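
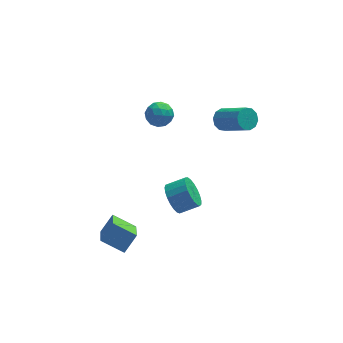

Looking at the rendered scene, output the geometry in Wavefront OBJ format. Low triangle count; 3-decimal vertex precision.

v 2.127 1.683 0.38
v 2.677 1.818 0.041
v 3.683 0.632 1.201
v 3.133 0.497 1.54
v 2.646 2.089 0.345
v 3.652 0.903 1.505
v 2.417 2.205 0.662
v 3.423 1.019 1.822
v 2.077 2.121 0.871
v 3.083 0.935 2.031
v 1.756 1.87 0.893
v 2.762 0.684 2.053
v 1.577 1.548 0.719
v 2.583 0.362 1.879
v 1.608 1.277 0.415
v 2.614 0.091 1.575
v 1.837 1.161 0.098
v 2.843 -0.025 1.258
v 2.177 1.245 -0.111
v 3.183 0.059 1.049
v 2.498 1.496 -0.133
v 3.504 0.31 1.027
v -3.561 -3.771 -4.054
v -4.66 -3.239 -3.455
v -3.412 -2.182 -5.192
v -4.511 -1.65 -4.593
v -2.889 -3.27 -3.267
v -3.988 -2.738 -2.668
v -2.74 -1.681 -4.405
v -3.839 -1.149 -3.806
v -0.803 -1.049 -3.016
v -0.417 -0.756 -3.763
v 0.59 -0.778 -3.25
v 0.203 -1.071 -2.504
v -0.499 -0.44 -3.589
v 0.508 -0.462 -3.077
v -0.633 -0.229 -3.316
v 0.374 -0.25 -2.804
v -0.797 -0.16 -2.992
v 0.21 -0.181 -2.479
v -0.962 -0.244 -2.671
v 0.045 -0.266 -2.159
v -1.099 -0.468 -2.41
v -0.092 -0.49 -1.898
v -1.185 -0.792 -2.254
v -0.178 -0.814 -1.742
v -1.206 -1.161 -2.23
v -0.199 -1.183 -1.718
v -1.156 -1.51 -2.342
v -0.15 -1.532 -1.829
v -1.046 -1.78 -2.57
v -0.039 -1.802 -2.058
v -0.894 -1.923 -2.875
v 0.113 -1.945 -2.363
v -0.726 -1.915 -3.205
v 0.281 -1.937 -2.693
v -0.572 -1.758 -3.502
v 0.435 -1.779 -2.99
v -0.457 -1.478 -3.715
v 0.55 -1.499 -3.203
v -0.403 -1.123 -3.807
v 0.604 -1.145 -3.295
v -1.428 3.75 -0.195
v -0.748 3.949 -0.543
v -1.052 2.531 -0.157
v -0.372 2.73 -0.505
v -0.52 2.963 0.234
v -0.752 3.716 0.21
v -1.048 2.764 -0.91
v -1.28 3.517 -0.934
v -0.514 3.339 -0.985
v -0.187 3.462 -0.278
v -1.613 3.018 -0.422
v -1.286 3.141 0.285
v -1.121 3.956 -0.373
v -0.679 2.524 -0.327
v -0.766 2.661 0.107
v -0.367 2.777 -0.097
v -1.123 3.82 0.07
v -0.724 3.936 -0.134
v -0.59 3.357 0.323
v -1.076 2.544 -0.566
v -0.677 2.66 -0.77
v -1.433 3.703 -0.603
v -1.034 3.819 -0.807
v -1.21 3.123 -1.023
v -0.584 3.715 -0.837
v -0.363 2.998 -0.814
v -0.76 3.018 -1.053
v -0.896 3.461 -1.067
v -0.392 3.787 -0.421
v -0.171 3.071 -0.398
v -0.258 3.208 0.036
v -0.394 3.65 0.022
v -0.254 3.429 -0.681
v -1.629 3.409 -0.302
v -1.408 2.693 -0.279
v -1.406 2.83 -0.722
v -1.542 3.272 -0.736
v -1.437 3.482 0.114
v -1.216 2.765 0.137
v -0.904 3.019 0.367
v -1.04 3.462 0.353
v -1.546 3.051 -0.019
f 2 1 5
f 2 5 3
f 3 5 6
f 3 6 4
f 5 1 7
f 5 7 6
f 6 7 8
f 6 8 4
f 7 1 9
f 7 9 8
f 8 9 10
f 8 10 4
f 9 1 11
f 9 11 10
f 10 11 12
f 10 12 4
f 11 1 13
f 11 13 12
f 12 13 14
f 12 14 4
f 13 1 15
f 13 15 14
f 14 15 16
f 14 16 4
f 15 1 17
f 15 17 16
f 16 17 18
f 16 18 4
f 17 1 19
f 17 19 18
f 18 19 20
f 18 20 4
f 19 1 21
f 19 21 20
f 20 21 22
f 20 22 4
f 21 1 2
f 21 2 22
f 22 2 3
f 22 3 4
f 24 26 23
f 27 24 23
f 23 26 25
f 25 27 23
f 24 30 26
f 28 24 27
f 28 30 24
f 26 30 25
f 29 27 25
f 25 30 29
f 29 28 27
f 30 28 29
f 32 31 35
f 32 35 33
f 33 35 36
f 33 36 34
f 35 31 37
f 35 37 36
f 36 37 38
f 36 38 34
f 37 31 39
f 37 39 38
f 38 39 40
f 38 40 34
f 39 31 41
f 39 41 40
f 40 41 42
f 40 42 34
f 41 31 43
f 41 43 42
f 42 43 44
f 42 44 34
f 43 31 45
f 43 45 44
f 44 45 46
f 44 46 34
f 45 31 47
f 45 47 46
f 46 47 48
f 46 48 34
f 47 31 49
f 47 49 48
f 48 49 50
f 48 50 34
f 49 31 51
f 49 51 50
f 50 51 52
f 50 52 34
f 51 31 53
f 51 53 52
f 52 53 54
f 52 54 34
f 53 31 55
f 53 55 54
f 54 55 56
f 54 56 34
f 55 31 57
f 55 57 56
f 56 57 58
f 56 58 34
f 57 31 59
f 57 59 58
f 58 59 60
f 58 60 34
f 59 31 61
f 59 61 60
f 60 61 62
f 60 62 34
f 61 31 32
f 61 32 62
f 62 32 33
f 62 33 34
f 63 100 79
f 100 74 103
f 79 103 68
f 100 103 79
f 63 79 75
f 79 68 80
f 75 80 64
f 79 80 75
f 63 75 84
f 75 64 85
f 84 85 70
f 75 85 84
f 63 84 96
f 84 70 99
f 96 99 73
f 84 99 96
f 63 96 100
f 96 73 104
f 100 104 74
f 96 104 100
f 64 80 91
f 80 68 94
f 91 94 72
f 80 94 91
f 68 103 81
f 103 74 102
f 81 102 67
f 103 102 81
f 74 104 101
f 104 73 97
f 101 97 65
f 104 97 101
f 73 99 98
f 99 70 86
f 98 86 69
f 99 86 98
f 70 85 90
f 85 64 87
f 90 87 71
f 85 87 90
f 66 92 78
f 92 72 93
f 78 93 67
f 92 93 78
f 66 78 76
f 78 67 77
f 76 77 65
f 78 77 76
f 66 76 83
f 76 65 82
f 83 82 69
f 76 82 83
f 66 83 88
f 83 69 89
f 88 89 71
f 83 89 88
f 66 88 92
f 88 71 95
f 92 95 72
f 88 95 92
f 67 93 81
f 93 72 94
f 81 94 68
f 93 94 81
f 65 77 101
f 77 67 102
f 101 102 74
f 77 102 101
f 69 82 98
f 82 65 97
f 98 97 73
f 82 97 98
f 71 89 90
f 89 69 86
f 90 86 70
f 89 86 90
f 72 95 91
f 95 71 87
f 91 87 64
f 95 87 91



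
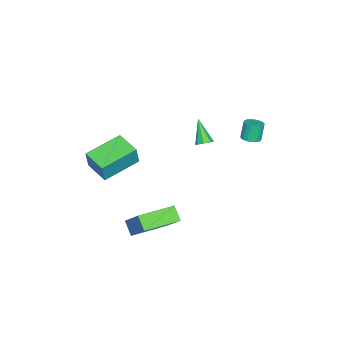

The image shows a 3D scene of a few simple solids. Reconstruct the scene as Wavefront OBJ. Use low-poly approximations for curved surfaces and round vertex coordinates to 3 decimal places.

v 1.41 -1.687 -3.155
v 2.378 -0.54 -1.56
v 1.893 -1.152 -3.833
v 2.861 -0.005 -2.239
v 2.999 -3.075 -3.121
v 3.967 -1.928 -1.527
v 3.482 -2.54 -3.8
v 4.45 -1.393 -2.205
v -2.816 -0.773 -0.483
v -2.407 -0.699 -0.17
v -3.644 -1.467 0.763
v -2.66 -0.391 -0.167
v -3.003 -0.307 -0.349
v -3.237 -0.496 -0.609
v -3.224 -0.847 -0.796
v -2.972 -1.155 -0.8
v -2.628 -1.239 -0.618
v -2.394 -1.05 -0.357
v -3.545 1.612 0.066
v -3.063 1.355 0.228
v -3.394 1.41 1.297
v -3.875 1.668 1.134
v -3.001 1.584 0.235
v -3.332 1.639 1.304
v -3.034 1.817 0.213
v -3.364 1.872 1.282
v -3.154 2.016 0.166
v -3.485 2.071 1.234
v -3.343 2.144 0.101
v -3.673 2.199 1.169
v -3.566 2.181 0.03
v -3.897 2.236 1.098
v -3.785 2.119 -0.035
v -4.116 2.174 1.034
v -3.963 1.97 -0.082
v -4.294 2.025 0.986
v -4.069 1.759 -0.104
v -4.399 1.814 0.965
v -4.084 1.522 -0.097
v -4.414 1.578 0.972
v -4.005 1.302 -0.061
v -4.336 1.357 1.008
v -3.847 1.134 -0.003
v -4.178 1.19 1.065
v -3.637 1.05 0.066
v -3.968 1.105 1.135
v -3.411 1.063 0.135
v -3.742 1.118 1.204
v -3.208 1.171 0.193
v -3.538 1.226 1.261
v 1.6 -3.738 1.702
v 1.958 -3.72 2.92
v 2.358 -2.501 1.461
v 2.716 -2.484 2.679
v 3.364 -4.916 1.201
v 3.722 -4.899 2.419
v 4.122 -3.68 0.96
v 4.48 -3.662 2.178
f 2 4 1
f 5 2 1
f 1 4 3
f 3 5 1
f 2 8 4
f 6 2 5
f 6 8 2
f 4 8 3
f 7 5 3
f 3 8 7
f 7 6 5
f 8 6 7
f 10 9 12
f 10 12 11
f 12 9 13
f 12 13 11
f 13 9 14
f 13 14 11
f 14 9 15
f 14 15 11
f 15 9 16
f 15 16 11
f 16 9 17
f 16 17 11
f 17 9 18
f 17 18 11
f 18 9 10
f 18 10 11
f 20 19 23
f 20 23 21
f 21 23 24
f 21 24 22
f 23 19 25
f 23 25 24
f 24 25 26
f 24 26 22
f 25 19 27
f 25 27 26
f 26 27 28
f 26 28 22
f 27 19 29
f 27 29 28
f 28 29 30
f 28 30 22
f 29 19 31
f 29 31 30
f 30 31 32
f 30 32 22
f 31 19 33
f 31 33 32
f 32 33 34
f 32 34 22
f 33 19 35
f 33 35 34
f 34 35 36
f 34 36 22
f 35 19 37
f 35 37 36
f 36 37 38
f 36 38 22
f 37 19 39
f 37 39 38
f 38 39 40
f 38 40 22
f 39 19 41
f 39 41 40
f 40 41 42
f 40 42 22
f 41 19 43
f 41 43 42
f 42 43 44
f 42 44 22
f 43 19 45
f 43 45 44
f 44 45 46
f 44 46 22
f 45 19 47
f 45 47 46
f 46 47 48
f 46 48 22
f 47 19 49
f 47 49 48
f 48 49 50
f 48 50 22
f 49 19 20
f 49 20 50
f 50 20 21
f 50 21 22
f 52 54 51
f 55 52 51
f 51 54 53
f 53 55 51
f 52 58 54
f 56 52 55
f 56 58 52
f 54 58 53
f 57 55 53
f 53 58 57
f 57 56 55
f 58 56 57



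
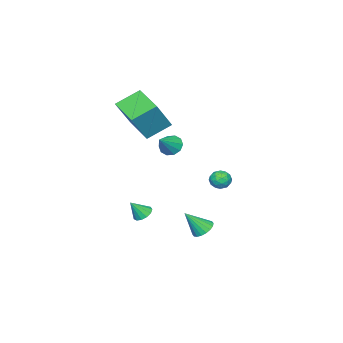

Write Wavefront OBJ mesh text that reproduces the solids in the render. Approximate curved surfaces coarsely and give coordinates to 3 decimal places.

v -1.34 -0.901 2.735
v -0.922 -0.876 2.162
v -0.18 -0.839 3.585
v -1.025 -0.464 2.272
v -1.249 -0.219 2.56
v -1.507 -0.235 2.914
v -1.702 -0.505 3.2
v -1.759 -0.926 3.308
v -1.655 -1.338 3.197
v -1.432 -1.583 2.91
v -1.173 -1.568 2.556
v -0.978 -1.298 2.27
v -1.102 3.148 1.358
v -0.643 3.124 1.805
v -0.757 2.256 0.955
v -0.298 2.232 1.402
v -0.912 2.15 1.568
v -1.125 2.701 1.817
v -0.275 2.679 0.943
v -0.488 3.23 1.192
v -0.132 2.834 1.549
v -0.526 2.507 1.935
v -0.874 2.873 0.825
v -1.268 2.546 1.211
v -0.903 3.214 1.617
v -0.497 2.166 1.143
v -0.858 2.118 1.24
v -0.588 2.103 1.503
v -1.187 2.965 1.624
v -0.917 2.951 1.887
v -1.075 2.379 1.747
v -0.483 2.429 0.873
v -0.213 2.415 1.136
v -0.812 3.277 1.257
v -0.542 3.262 1.52
v -0.325 3.001 1.013
v -0.333 3.03 1.729
v -0.13 2.505 1.492
v -0.116 2.768 1.222
v -0.242 3.092 1.369
v -0.564 2.837 1.956
v -0.361 2.313 1.719
v -0.722 2.265 1.817
v -0.848 2.589 1.963
v -0.264 2.667 1.806
v -1.039 3.067 1.041
v -0.836 2.543 0.804
v -0.552 2.791 0.797
v -0.678 3.115 0.943
v -1.27 2.875 1.268
v -1.067 2.35 1.031
v -1.158 2.288 1.391
v -1.284 2.612 1.538
v -1.136 2.713 0.954
v -0.004 2.088 -2.15
v 0.307 1.641 -2.574
v 0.684 1.392 -0.91
v 0.509 1.871 -2.557
v 0.61 2.145 -2.459
v 0.589 2.407 -2.301
v 0.45 2.606 -2.112
v 0.221 2.702 -1.931
v -0.052 2.677 -1.793
v -0.316 2.535 -1.727
v -0.518 2.304 -1.743
v -0.619 2.031 -1.841
v -0.597 1.769 -2
v -0.459 1.57 -2.188
v -0.23 1.474 -2.369
v 0.043 1.499 -2.507
v -3.279 -5.003 2.795
v -4.442 -4.162 3.649
v -2.313 -3.178 2.314
v -3.476 -2.337 3.168
v -2.104 -5.163 4.552
v -3.267 -4.322 5.406
v -1.138 -3.338 4.071
v -2.301 -2.497 4.925
v -1.774 -3.093 -3.21
v -1.431 -2.564 -3.192
v -1.186 -3.507 -2.25
v -1.717 -2.505 -2.991
v -2.022 -2.632 -2.86
v -2.247 -2.905 -2.84
v -2.323 -3.238 -2.937
v -2.224 -3.525 -3.122
v -1.982 -3.674 -3.334
v -1.674 -3.639 -3.507
v -1.398 -3.431 -3.586
v -1.241 -3.115 -3.546
v -1.253 -2.792 -3.399
f 2 1 4
f 2 4 3
f 4 1 5
f 4 5 3
f 5 1 6
f 5 6 3
f 6 1 7
f 6 7 3
f 7 1 8
f 7 8 3
f 8 1 9
f 8 9 3
f 9 1 10
f 9 10 3
f 10 1 11
f 10 11 3
f 11 1 12
f 11 12 3
f 12 1 2
f 12 2 3
f 13 50 29
f 50 24 53
f 29 53 18
f 50 53 29
f 13 29 25
f 29 18 30
f 25 30 14
f 29 30 25
f 13 25 34
f 25 14 35
f 34 35 20
f 25 35 34
f 13 34 46
f 34 20 49
f 46 49 23
f 34 49 46
f 13 46 50
f 46 23 54
f 50 54 24
f 46 54 50
f 14 30 41
f 30 18 44
f 41 44 22
f 30 44 41
f 18 53 31
f 53 24 52
f 31 52 17
f 53 52 31
f 24 54 51
f 54 23 47
f 51 47 15
f 54 47 51
f 23 49 48
f 49 20 36
f 48 36 19
f 49 36 48
f 20 35 40
f 35 14 37
f 40 37 21
f 35 37 40
f 16 42 28
f 42 22 43
f 28 43 17
f 42 43 28
f 16 28 26
f 28 17 27
f 26 27 15
f 28 27 26
f 16 26 33
f 26 15 32
f 33 32 19
f 26 32 33
f 16 33 38
f 33 19 39
f 38 39 21
f 33 39 38
f 16 38 42
f 38 21 45
f 42 45 22
f 38 45 42
f 17 43 31
f 43 22 44
f 31 44 18
f 43 44 31
f 15 27 51
f 27 17 52
f 51 52 24
f 27 52 51
f 19 32 48
f 32 15 47
f 48 47 23
f 32 47 48
f 21 39 40
f 39 19 36
f 40 36 20
f 39 36 40
f 22 45 41
f 45 21 37
f 41 37 14
f 45 37 41
f 56 55 58
f 56 58 57
f 58 55 59
f 58 59 57
f 59 55 60
f 59 60 57
f 60 55 61
f 60 61 57
f 61 55 62
f 61 62 57
f 62 55 63
f 62 63 57
f 63 55 64
f 63 64 57
f 64 55 65
f 64 65 57
f 65 55 66
f 65 66 57
f 66 55 67
f 66 67 57
f 67 55 68
f 67 68 57
f 68 55 69
f 68 69 57
f 69 55 70
f 69 70 57
f 70 55 56
f 70 56 57
f 72 74 71
f 75 72 71
f 71 74 73
f 73 75 71
f 72 78 74
f 76 72 75
f 76 78 72
f 74 78 73
f 77 75 73
f 73 78 77
f 77 76 75
f 78 76 77
f 80 79 82
f 80 82 81
f 82 79 83
f 82 83 81
f 83 79 84
f 83 84 81
f 84 79 85
f 84 85 81
f 85 79 86
f 85 86 81
f 86 79 87
f 86 87 81
f 87 79 88
f 87 88 81
f 88 79 89
f 88 89 81
f 89 79 90
f 89 90 81
f 90 79 91
f 90 91 81
f 91 79 80
f 91 80 81



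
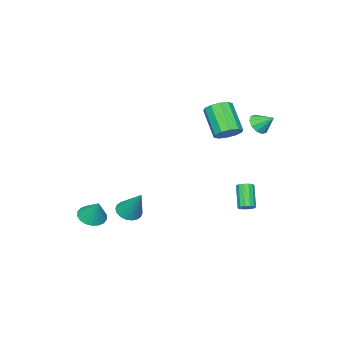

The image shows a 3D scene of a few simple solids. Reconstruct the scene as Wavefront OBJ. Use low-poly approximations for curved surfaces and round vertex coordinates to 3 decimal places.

v 3.553 -2.643 -3.701
v 4.357 -2.44 -3.967
v 3.807 -1.917 -2.379
v 4.146 -2.14 -4.091
v 3.818 -1.939 -4.139
v 3.438 -1.878 -4.099
v 3.08 -1.969 -3.981
v 2.817 -2.193 -3.808
v 2.699 -2.506 -3.613
v 2.75 -2.847 -3.436
v 2.961 -3.147 -3.311
v 3.289 -3.347 -3.264
v 3.669 -3.408 -3.303
v 4.026 -3.318 -3.421
v 4.29 -3.094 -3.595
v 4.408 -2.78 -3.79
v -3.285 1.719 1.616
v -2.856 2.191 2.222
v -3.566 0.873 3.751
v -3.995 0.401 3.144
v -3.356 2.4 2.17
v -4.065 1.081 3.698
v -3.829 2.348 1.906
v -4.538 1.029 3.434
v -4.094 2.056 1.531
v -4.803 0.737 3.06
v -4.05 1.636 1.189
v -4.76 0.317 2.717
v -3.714 1.247 1.009
v -4.424 -0.071 2.538
v -3.215 1.039 1.062
v -3.924 -0.28 2.59
v -2.742 1.091 1.326
v -3.451 -0.228 2.854
v -2.477 1.383 1.7
v -3.186 0.064 3.229
v -2.52 1.803 2.043
v -3.23 0.484 3.571
v -3.814 3.442 2.666
v -3.529 3.9 2.144
v -3.986 4.358 3.374
v -3.986 3.869 2.073
v -4.377 3.675 2.229
v -4.553 3.392 2.551
v -4.447 3.129 2.917
v -4.099 2.985 3.187
v -3.642 3.016 3.258
v -3.251 3.21 3.103
v -3.075 3.492 2.781
v -3.181 3.756 2.415
v -3.187 3.151 -3.886
v -2.809 3.321 -3.555
v -3.595 2.599 -2.284
v -3.973 2.429 -2.614
v -3.017 3.535 -3.562
v -3.803 2.813 -2.291
v -3.279 3.627 -3.672
v -4.065 2.905 -2.401
v -3.512 3.568 -3.849
v -4.298 2.846 -2.578
v -3.642 3.377 -4.038
v -4.428 2.654 -2.767
v -3.627 3.114 -4.179
v -4.413 2.391 -2.908
v -3.472 2.862 -4.226
v -4.258 2.14 -2.955
v -3.227 2.703 -4.165
v -4.013 1.98 -2.894
v -2.97 2.686 -4.016
v -3.755 1.963 -2.745
v -2.781 2.816 -3.825
v -3.567 2.094 -2.554
v -2.721 3.053 -3.653
v -3.507 2.331 -2.382
v 3.855 0.346 -2.201
v 4.588 0.083 -2.149
v 4.145 1.494 -0.479
v 4.622 0.368 -2.344
v 4.504 0.648 -2.512
v 4.258 0.869 -2.617
v 3.932 0.986 -2.641
v 3.59 0.976 -2.577
v 3.302 0.842 -2.439
v 3.123 0.609 -2.253
v 3.089 0.324 -2.058
v 3.206 0.044 -1.891
v 3.453 -0.177 -1.785
v 3.779 -0.294 -1.762
v 4.12 -0.284 -1.826
v 4.408 -0.15 -1.964
f 2 1 4
f 2 4 3
f 4 1 5
f 4 5 3
f 5 1 6
f 5 6 3
f 6 1 7
f 6 7 3
f 7 1 8
f 7 8 3
f 8 1 9
f 8 9 3
f 9 1 10
f 9 10 3
f 10 1 11
f 10 11 3
f 11 1 12
f 11 12 3
f 12 1 13
f 12 13 3
f 13 1 14
f 13 14 3
f 14 1 15
f 14 15 3
f 15 1 16
f 15 16 3
f 16 1 2
f 16 2 3
f 18 17 21
f 18 21 19
f 19 21 22
f 19 22 20
f 21 17 23
f 21 23 22
f 22 23 24
f 22 24 20
f 23 17 25
f 23 25 24
f 24 25 26
f 24 26 20
f 25 17 27
f 25 27 26
f 26 27 28
f 26 28 20
f 27 17 29
f 27 29 28
f 28 29 30
f 28 30 20
f 29 17 31
f 29 31 30
f 30 31 32
f 30 32 20
f 31 17 33
f 31 33 32
f 32 33 34
f 32 34 20
f 33 17 35
f 33 35 34
f 34 35 36
f 34 36 20
f 35 17 37
f 35 37 36
f 36 37 38
f 36 38 20
f 37 17 18
f 37 18 38
f 38 18 19
f 38 19 20
f 40 39 42
f 40 42 41
f 42 39 43
f 42 43 41
f 43 39 44
f 43 44 41
f 44 39 45
f 44 45 41
f 45 39 46
f 45 46 41
f 46 39 47
f 46 47 41
f 47 39 48
f 47 48 41
f 48 39 49
f 48 49 41
f 49 39 50
f 49 50 41
f 50 39 40
f 50 40 41
f 52 51 55
f 52 55 53
f 53 55 56
f 53 56 54
f 55 51 57
f 55 57 56
f 56 57 58
f 56 58 54
f 57 51 59
f 57 59 58
f 58 59 60
f 58 60 54
f 59 51 61
f 59 61 60
f 60 61 62
f 60 62 54
f 61 51 63
f 61 63 62
f 62 63 64
f 62 64 54
f 63 51 65
f 63 65 64
f 64 65 66
f 64 66 54
f 65 51 67
f 65 67 66
f 66 67 68
f 66 68 54
f 67 51 69
f 67 69 68
f 68 69 70
f 68 70 54
f 69 51 71
f 69 71 70
f 70 71 72
f 70 72 54
f 71 51 73
f 71 73 72
f 72 73 74
f 72 74 54
f 73 51 52
f 73 52 74
f 74 52 53
f 74 53 54
f 76 75 78
f 76 78 77
f 78 75 79
f 78 79 77
f 79 75 80
f 79 80 77
f 80 75 81
f 80 81 77
f 81 75 82
f 81 82 77
f 82 75 83
f 82 83 77
f 83 75 84
f 83 84 77
f 84 75 85
f 84 85 77
f 85 75 86
f 85 86 77
f 86 75 87
f 86 87 77
f 87 75 88
f 87 88 77
f 88 75 89
f 88 89 77
f 89 75 90
f 89 90 77
f 90 75 76
f 90 76 77



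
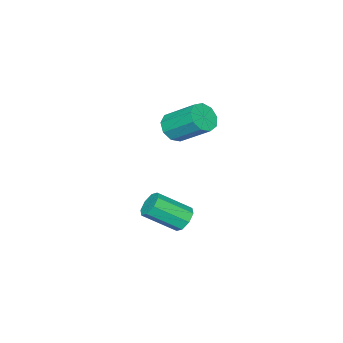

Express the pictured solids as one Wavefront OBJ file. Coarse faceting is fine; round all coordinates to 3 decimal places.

v 0.807 1.491 -2.233
v 1.263 1.44 -2.735
v 2.269 0.339 -1.709
v 1.813 0.389 -1.207
v 1.366 1.835 -2.411
v 2.372 0.733 -1.386
v 1.141 2.028 -1.984
v 2.147 0.927 -0.958
v 0.721 1.906 -1.702
v 1.727 0.805 -0.676
v 0.351 1.541 -1.731
v 1.357 0.44 -0.705
v 0.248 1.147 -2.054
v 1.254 0.045 -1.029
v 0.473 0.953 -2.482
v 1.479 -0.148 -1.456
v 0.893 1.075 -2.764
v 1.899 -0.026 -1.738
v -0.086 0.175 2.568
v 0.532 0.511 2.232
v 0.344 1.981 3.355
v -0.274 1.645 3.692
v 0.086 0.651 1.974
v -0.102 2.121 3.098
v -0.441 0.568 1.995
v -0.628 2.038 3.119
v -0.801 0.301 2.284
v -0.989 1.771 3.408
v -0.827 -0.025 2.706
v -1.015 1.445 3.829
v -0.507 -0.257 3.063
v -0.694 1.213 4.187
v 0.011 -0.287 3.189
v -0.177 1.183 4.313
v 0.483 -0.101 3.024
v 0.295 1.369 4.148
v 0.689 0.214 2.646
v 0.501 1.684 3.77
f 2 1 5
f 2 5 3
f 3 5 6
f 3 6 4
f 5 1 7
f 5 7 6
f 6 7 8
f 6 8 4
f 7 1 9
f 7 9 8
f 8 9 10
f 8 10 4
f 9 1 11
f 9 11 10
f 10 11 12
f 10 12 4
f 11 1 13
f 11 13 12
f 12 13 14
f 12 14 4
f 13 1 15
f 13 15 14
f 14 15 16
f 14 16 4
f 15 1 17
f 15 17 16
f 16 17 18
f 16 18 4
f 17 1 2
f 17 2 18
f 18 2 3
f 18 3 4
f 20 19 23
f 20 23 21
f 21 23 24
f 21 24 22
f 23 19 25
f 23 25 24
f 24 25 26
f 24 26 22
f 25 19 27
f 25 27 26
f 26 27 28
f 26 28 22
f 27 19 29
f 27 29 28
f 28 29 30
f 28 30 22
f 29 19 31
f 29 31 30
f 30 31 32
f 30 32 22
f 31 19 33
f 31 33 32
f 32 33 34
f 32 34 22
f 33 19 35
f 33 35 34
f 34 35 36
f 34 36 22
f 35 19 37
f 35 37 36
f 36 37 38
f 36 38 22
f 37 19 20
f 37 20 38
f 38 20 21
f 38 21 22



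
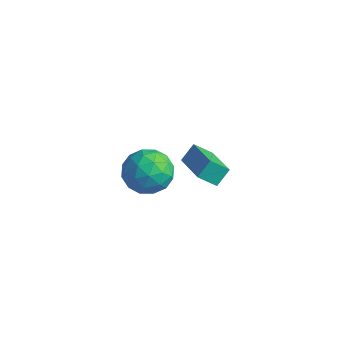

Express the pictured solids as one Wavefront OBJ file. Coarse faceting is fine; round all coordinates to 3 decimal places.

v -3.311 3.13 -2.842
v -3.878 2.557 -2.17
v -3.227 3.815 -2.189
v -3.794 3.242 -1.516
v -1.646 2.278 -2.164
v -2.213 1.705 -1.491
v -1.562 2.963 -1.51
v -2.129 2.39 -0.838
v -1.831 -0.966 1.782
v -0.812 -1.343 1.91
v -2.468 -2.437 2.53
v -1.449 -2.814 2.658
v -1.794 -1.959 3.246
v -1.4 -1.05 2.784
v -1.88 -2.73 1.656
v -1.486 -1.821 1.194
v -0.842 -2.433 1.832
v -0.789 -1.956 2.815
v -2.491 -1.824 1.625
v -2.438 -1.347 2.608
v -1.265 -1.025 1.78
v -2.015 -2.755 2.66
v -2.217 -2.252 3.006
v -1.618 -2.473 3.081
v -1.611 -0.853 2.294
v -1.012 -1.074 2.369
v -1.589 -1.436 3.155
v -2.268 -2.706 2.071
v -1.669 -2.927 2.146
v -1.662 -1.307 1.359
v -1.063 -1.528 1.434
v -1.691 -2.344 1.285
v -0.684 -1.888 1.809
v -1.059 -2.752 2.249
v -1.312 -2.703 1.661
v -1.081 -2.169 1.389
v -0.653 -1.607 2.387
v -1.028 -2.472 2.827
v -1.23 -1.969 3.173
v -0.999 -1.435 2.901
v -0.671 -2.248 2.341
v -2.252 -1.308 1.613
v -2.627 -2.173 2.053
v -2.281 -2.345 1.539
v -2.05 -1.811 1.267
v -2.221 -1.028 2.191
v -2.596 -1.892 2.631
v -2.199 -1.611 3.051
v -1.968 -1.077 2.779
v -2.609 -1.532 2.099
f 2 4 1
f 5 2 1
f 1 4 3
f 3 5 1
f 2 8 4
f 6 2 5
f 6 8 2
f 4 8 3
f 7 5 3
f 3 8 7
f 7 6 5
f 8 6 7
f 9 46 25
f 46 20 49
f 25 49 14
f 46 49 25
f 9 25 21
f 25 14 26
f 21 26 10
f 25 26 21
f 9 21 30
f 21 10 31
f 30 31 16
f 21 31 30
f 9 30 42
f 30 16 45
f 42 45 19
f 30 45 42
f 9 42 46
f 42 19 50
f 46 50 20
f 42 50 46
f 10 26 37
f 26 14 40
f 37 40 18
f 26 40 37
f 14 49 27
f 49 20 48
f 27 48 13
f 49 48 27
f 20 50 47
f 50 19 43
f 47 43 11
f 50 43 47
f 19 45 44
f 45 16 32
f 44 32 15
f 45 32 44
f 16 31 36
f 31 10 33
f 36 33 17
f 31 33 36
f 12 38 24
f 38 18 39
f 24 39 13
f 38 39 24
f 12 24 22
f 24 13 23
f 22 23 11
f 24 23 22
f 12 22 29
f 22 11 28
f 29 28 15
f 22 28 29
f 12 29 34
f 29 15 35
f 34 35 17
f 29 35 34
f 12 34 38
f 34 17 41
f 38 41 18
f 34 41 38
f 13 39 27
f 39 18 40
f 27 40 14
f 39 40 27
f 11 23 47
f 23 13 48
f 47 48 20
f 23 48 47
f 15 28 44
f 28 11 43
f 44 43 19
f 28 43 44
f 17 35 36
f 35 15 32
f 36 32 16
f 35 32 36
f 18 41 37
f 41 17 33
f 37 33 10
f 41 33 37



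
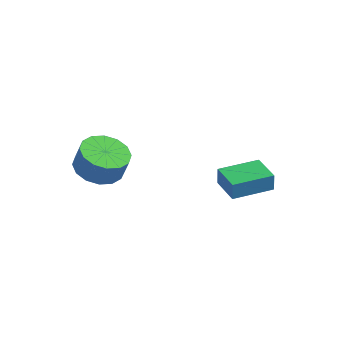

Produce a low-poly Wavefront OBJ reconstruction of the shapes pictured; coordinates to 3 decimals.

v -3.028 -0.851 2.043
v -2.148 -1.389 1.845
v -1.852 -1.287 2.878
v -2.732 -0.749 3.077
v -2.018 -0.869 1.756
v -1.722 -0.767 2.79
v -2.159 -0.344 1.744
v -1.863 -0.242 2.778
v -2.532 0.045 1.812
v -2.236 0.147 2.846
v -3.038 0.194 1.942
v -2.742 0.296 2.976
v -3.542 0.063 2.099
v -3.246 0.165 3.133
v -3.908 -0.313 2.242
v -3.612 -0.211 3.275
v -4.038 -0.833 2.33
v -3.742 -0.731 3.364
v -3.897 -1.358 2.342
v -3.601 -1.256 3.376
v -3.524 -1.747 2.274
v -3.228 -1.645 3.308
v -3.018 -1.896 2.144
v -2.722 -1.794 3.178
v -2.514 -1.765 1.987
v -2.218 -1.663 3.021
v 0.359 3.116 -1.074
v 0.311 3.217 -0.262
v 1.592 4.519 -1.174
v 1.543 4.62 -0.362
v 1.417 2.2 -0.898
v 1.368 2.301 -0.086
v 2.649 3.603 -0.998
v 2.601 3.704 -0.186
f 2 1 5
f 2 5 3
f 3 5 6
f 3 6 4
f 5 1 7
f 5 7 6
f 6 7 8
f 6 8 4
f 7 1 9
f 7 9 8
f 8 9 10
f 8 10 4
f 9 1 11
f 9 11 10
f 10 11 12
f 10 12 4
f 11 1 13
f 11 13 12
f 12 13 14
f 12 14 4
f 13 1 15
f 13 15 14
f 14 15 16
f 14 16 4
f 15 1 17
f 15 17 16
f 16 17 18
f 16 18 4
f 17 1 19
f 17 19 18
f 18 19 20
f 18 20 4
f 19 1 21
f 19 21 20
f 20 21 22
f 20 22 4
f 21 1 23
f 21 23 22
f 22 23 24
f 22 24 4
f 23 1 25
f 23 25 24
f 24 25 26
f 24 26 4
f 25 1 2
f 25 2 26
f 26 2 3
f 26 3 4
f 28 30 27
f 31 28 27
f 27 30 29
f 29 31 27
f 28 34 30
f 32 28 31
f 32 34 28
f 30 34 29
f 33 31 29
f 29 34 33
f 33 32 31
f 34 32 33



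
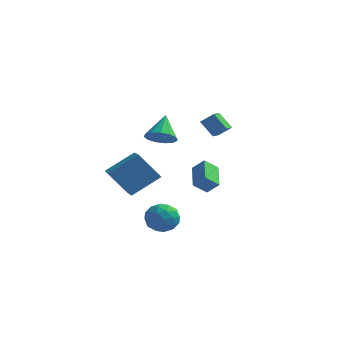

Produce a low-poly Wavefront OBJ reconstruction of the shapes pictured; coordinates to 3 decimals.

v -0.034 -2.017 3.73
v 0.666 -1.833 4.33
v -0.108 -1.149 3.549
v 0.592 -0.964 4.149
v 0.768 -2.136 2.831
v 1.468 -1.951 3.431
v 0.694 -1.267 2.65
v 1.394 -1.083 3.25
v -2.42 -1.909 2.182
v -1.973 -1.251 1.7
v -2.68 -0.771 3.498
v -2.479 -1.213 1.568
v -2.966 -1.397 1.63
v -3.279 -1.743 1.868
v -3.32 -2.142 2.205
v -3.075 -2.467 2.535
v -2.622 -2.615 2.752
v -2.105 -2.539 2.789
v -1.687 -2.263 2.633
v -1.503 -1.875 2.333
v -1.609 -1.497 1.986
v -0.757 0.439 -2.4
v -1.331 -0.167 -1.746
v -1.512 1.922 -1.689
v -2.086 1.317 -1.035
v -0.034 0.483 -1.725
v -0.608 -0.122 -1.071
v -0.789 1.967 -1.014
v -1.363 1.361 -0.36
v -2.13 -0.881 -3.503
v -1.553 -1.414 -4.201
v -3.267 -2.146 -3.479
v -2.69 -2.679 -4.177
v -2.335 -2.542 -3.197
v -1.632 -1.76 -3.212
v -3.188 -1.8 -4.468
v -2.485 -1.018 -4.483
v -2.206 -1.981 -4.798
v -1.679 -2.44 -4.013
v -3.141 -1.12 -3.667
v -2.614 -1.579 -2.882
v -1.741 -1.036 -3.854
v -3.079 -2.524 -3.826
v -2.87 -2.443 -3.25
v -2.53 -2.756 -3.66
v -1.788 -1.24 -3.273
v -1.449 -1.553 -3.683
v -1.909 -2.217 -3.093
v -3.371 -2.007 -3.997
v -3.032 -2.32 -4.407
v -2.29 -0.804 -4.02
v -1.95 -1.117 -4.43
v -2.911 -1.343 -4.587
v -1.786 -1.683 -4.616
v -2.455 -2.427 -4.601
v -2.748 -1.91 -4.772
v -2.334 -1.45 -4.781
v -1.476 -1.953 -4.154
v -2.145 -2.696 -4.14
v -1.936 -2.616 -3.564
v -1.523 -2.157 -3.572
v -1.861 -2.287 -4.505
v -2.675 -0.864 -3.54
v -3.344 -1.607 -3.526
v -3.297 -1.403 -4.108
v -2.884 -0.944 -4.116
v -2.365 -1.133 -3.079
v -3.034 -1.877 -3.064
v -2.486 -2.11 -2.899
v -2.072 -1.65 -2.908
v -2.959 -1.273 -3.175
v -3.455 -3.359 -1.787
v -4.627 -3.757 -0.191
v -4.297 -2.214 -2.12
v -5.469 -2.612 -0.524
v -2.271 -2.148 -0.616
v -3.443 -2.546 0.98
v -3.113 -1.003 -0.949
v -4.285 -1.401 0.647
f 2 4 1
f 5 2 1
f 1 4 3
f 3 5 1
f 2 8 4
f 6 2 5
f 6 8 2
f 4 8 3
f 7 5 3
f 3 8 7
f 7 6 5
f 8 6 7
f 10 9 12
f 10 12 11
f 12 9 13
f 12 13 11
f 13 9 14
f 13 14 11
f 14 9 15
f 14 15 11
f 15 9 16
f 15 16 11
f 16 9 17
f 16 17 11
f 17 9 18
f 17 18 11
f 18 9 19
f 18 19 11
f 19 9 20
f 19 20 11
f 20 9 21
f 20 21 11
f 21 9 10
f 21 10 11
f 23 25 22
f 26 23 22
f 22 25 24
f 24 26 22
f 23 29 25
f 27 23 26
f 27 29 23
f 25 29 24
f 28 26 24
f 24 29 28
f 28 27 26
f 29 27 28
f 30 67 46
f 67 41 70
f 46 70 35
f 67 70 46
f 30 46 42
f 46 35 47
f 42 47 31
f 46 47 42
f 30 42 51
f 42 31 52
f 51 52 37
f 42 52 51
f 30 51 63
f 51 37 66
f 63 66 40
f 51 66 63
f 30 63 67
f 63 40 71
f 67 71 41
f 63 71 67
f 31 47 58
f 47 35 61
f 58 61 39
f 47 61 58
f 35 70 48
f 70 41 69
f 48 69 34
f 70 69 48
f 41 71 68
f 71 40 64
f 68 64 32
f 71 64 68
f 40 66 65
f 66 37 53
f 65 53 36
f 66 53 65
f 37 52 57
f 52 31 54
f 57 54 38
f 52 54 57
f 33 59 45
f 59 39 60
f 45 60 34
f 59 60 45
f 33 45 43
f 45 34 44
f 43 44 32
f 45 44 43
f 33 43 50
f 43 32 49
f 50 49 36
f 43 49 50
f 33 50 55
f 50 36 56
f 55 56 38
f 50 56 55
f 33 55 59
f 55 38 62
f 59 62 39
f 55 62 59
f 34 60 48
f 60 39 61
f 48 61 35
f 60 61 48
f 32 44 68
f 44 34 69
f 68 69 41
f 44 69 68
f 36 49 65
f 49 32 64
f 65 64 40
f 49 64 65
f 38 56 57
f 56 36 53
f 57 53 37
f 56 53 57
f 39 62 58
f 62 38 54
f 58 54 31
f 62 54 58
f 73 75 72
f 76 73 72
f 72 75 74
f 74 76 72
f 73 79 75
f 77 73 76
f 77 79 73
f 75 79 74
f 78 76 74
f 74 79 78
f 78 77 76
f 79 77 78



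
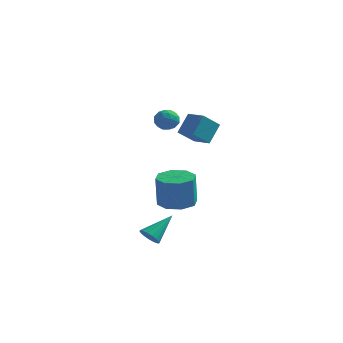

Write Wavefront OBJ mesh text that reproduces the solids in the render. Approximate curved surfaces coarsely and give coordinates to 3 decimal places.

v 0.954 2.992 -3.897
v 2.026 2.795 -3.896
v 1.998 2.65 -1.962
v 0.926 2.848 -1.963
v 1.851 3.609 -3.838
v 1.823 3.464 -1.904
v 1.151 4.061 -3.814
v 1.122 3.917 -1.88
v 0.335 3.888 -3.839
v 0.307 3.743 -1.905
v -0.118 3.19 -3.898
v -0.146 3.045 -1.964
v 0.057 2.376 -3.956
v 0.029 2.231 -2.022
v 0.758 1.923 -3.98
v 0.729 1.779 -2.046
v 1.573 2.097 -3.955
v 1.545 1.952 -2.021
v 0.99 1.639 2.847
v 1.262 1.36 3.446
v 1.118 0.62 2.314
v 1.39 0.341 2.913
v 0.699 0.52 2.885
v 0.619 1.15 3.214
v 1.761 0.83 2.546
v 1.681 1.46 2.875
v 1.739 0.86 3.26
v 1.082 0.668 3.469
v 1.298 1.312 2.291
v 0.641 1.12 2.5
v 1.114 1.589 3.193
v 1.266 0.391 2.567
v 0.859 0.496 2.55
v 1.019 0.332 2.902
v 0.737 1.465 3.057
v 0.897 1.301 3.409
v 0.566 0.807 3.079
v 1.483 0.679 2.351
v 1.643 0.515 2.703
v 1.361 1.648 2.858
v 1.521 1.484 3.21
v 1.814 1.173 2.681
v 1.555 1.131 3.436
v 1.63 0.532 3.123
v 1.848 0.82 2.907
v 1.801 1.19 3.101
v 1.169 1.018 3.559
v 1.245 0.42 3.246
v 0.838 0.525 3.229
v 0.791 0.895 3.423
v 1.449 0.725 3.45
v 1.135 1.56 2.514
v 1.211 0.962 2.201
v 1.589 1.085 2.337
v 1.542 1.455 2.531
v 0.75 1.448 2.637
v 0.825 0.849 2.324
v 0.579 0.79 2.659
v 0.532 1.16 2.853
v 0.931 1.255 2.31
v 3.275 -0.481 2.192
v 2.726 -1.334 3.02
v 3.507 0.358 3.211
v 2.958 -0.495 4.039
v 4.282 -0.965 2.361
v 3.733 -1.818 3.189
v 4.514 -0.126 3.38
v 3.965 -0.979 4.208
v 2.311 -4.018 -3.22
v 2.825 -4.371 -3.133
v 3.009 -2.742 -2.16
v 2.892 -4.206 -3.376
v 2.825 -3.997 -3.584
v 2.641 -3.793 -3.708
v 2.381 -3.641 -3.72
v 2.105 -3.575 -3.618
v 1.876 -3.611 -3.424
v 1.747 -3.739 -3.184
v 1.747 -3.932 -2.952
v 1.876 -4.145 -2.782
v 2.105 -4.328 -2.712
v 2.381 -4.44 -2.758
v 2.641 -4.456 -2.91
f 2 1 5
f 2 5 3
f 3 5 6
f 3 6 4
f 5 1 7
f 5 7 6
f 6 7 8
f 6 8 4
f 7 1 9
f 7 9 8
f 8 9 10
f 8 10 4
f 9 1 11
f 9 11 10
f 10 11 12
f 10 12 4
f 11 1 13
f 11 13 12
f 12 13 14
f 12 14 4
f 13 1 15
f 13 15 14
f 14 15 16
f 14 16 4
f 15 1 17
f 15 17 16
f 16 17 18
f 16 18 4
f 17 1 2
f 17 2 18
f 18 2 3
f 18 3 4
f 19 56 35
f 56 30 59
f 35 59 24
f 56 59 35
f 19 35 31
f 35 24 36
f 31 36 20
f 35 36 31
f 19 31 40
f 31 20 41
f 40 41 26
f 31 41 40
f 19 40 52
f 40 26 55
f 52 55 29
f 40 55 52
f 19 52 56
f 52 29 60
f 56 60 30
f 52 60 56
f 20 36 47
f 36 24 50
f 47 50 28
f 36 50 47
f 24 59 37
f 59 30 58
f 37 58 23
f 59 58 37
f 30 60 57
f 60 29 53
f 57 53 21
f 60 53 57
f 29 55 54
f 55 26 42
f 54 42 25
f 55 42 54
f 26 41 46
f 41 20 43
f 46 43 27
f 41 43 46
f 22 48 34
f 48 28 49
f 34 49 23
f 48 49 34
f 22 34 32
f 34 23 33
f 32 33 21
f 34 33 32
f 22 32 39
f 32 21 38
f 39 38 25
f 32 38 39
f 22 39 44
f 39 25 45
f 44 45 27
f 39 45 44
f 22 44 48
f 44 27 51
f 48 51 28
f 44 51 48
f 23 49 37
f 49 28 50
f 37 50 24
f 49 50 37
f 21 33 57
f 33 23 58
f 57 58 30
f 33 58 57
f 25 38 54
f 38 21 53
f 54 53 29
f 38 53 54
f 27 45 46
f 45 25 42
f 46 42 26
f 45 42 46
f 28 51 47
f 51 27 43
f 47 43 20
f 51 43 47
f 62 64 61
f 65 62 61
f 61 64 63
f 63 65 61
f 62 68 64
f 66 62 65
f 66 68 62
f 64 68 63
f 67 65 63
f 63 68 67
f 67 66 65
f 68 66 67
f 70 69 72
f 70 72 71
f 72 69 73
f 72 73 71
f 73 69 74
f 73 74 71
f 74 69 75
f 74 75 71
f 75 69 76
f 75 76 71
f 76 69 77
f 76 77 71
f 77 69 78
f 77 78 71
f 78 69 79
f 78 79 71
f 79 69 80
f 79 80 71
f 80 69 81
f 80 81 71
f 81 69 82
f 81 82 71
f 82 69 83
f 82 83 71
f 83 69 70
f 83 70 71



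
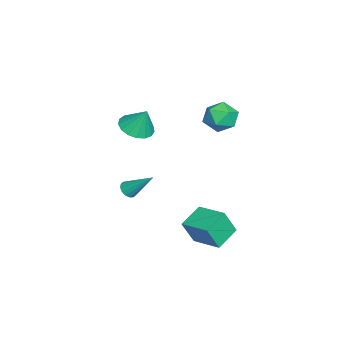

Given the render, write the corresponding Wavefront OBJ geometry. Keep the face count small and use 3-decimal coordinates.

v -3.435 0.688 2.96
v -2.801 1.484 3.178
v -2.099 -0.304 2.702
v -1.465 0.492 2.92
v -2.042 0.065 3.674
v -2.868 0.678 3.833
v -2.032 0.502 2.047
v -2.858 1.115 2.206
v -1.934 1.369 2.614
v -1.941 1.1 3.619
v -2.959 0.08 2.261
v -2.966 -0.189 3.266
v 0.304 -0.36 -4.857
v 0.626 -0.955 -3.396
v -0.929 0.367 -4.289
v -0.607 -0.228 -2.828
v 1.327 1.088 -4.492
v 1.649 0.493 -3.031
v 0.094 1.815 -3.924
v 0.416 1.22 -2.463
v -3.715 -4.051 1.003
v -2.976 -3.46 0.596
v -3.445 -3.429 2.397
v -3.383 -3.186 0.553
v -3.867 -3.11 0.613
v -4.315 -3.249 0.762
v -4.626 -3.572 0.966
v -4.729 -4.005 1.179
v -4.599 -4.448 1.352
v -4.267 -4.8 1.444
v -3.808 -4.981 1.436
v -3.328 -4.948 1.328
v -2.937 -4.71 1.146
v -2.724 -4.321 0.931
v -2.738 -3.87 0.733
v -2.236 -4.239 -2.997
v -1.98 -3.926 -3.399
v -1.824 -2.841 -1.643
v -2.262 -3.839 -3.403
v -2.537 -3.859 -3.298
v -2.731 -3.981 -3.113
v -2.793 -4.172 -2.897
v -2.706 -4.381 -2.708
v -2.493 -4.552 -2.596
v -2.211 -4.639 -2.592
v -1.936 -4.619 -2.697
v -1.741 -4.497 -2.882
v -1.679 -4.306 -3.098
v -1.767 -4.097 -3.287
f 1 12 6
f 1 6 2
f 1 2 8
f 1 8 11
f 1 11 12
f 2 6 10
f 6 12 5
f 12 11 3
f 11 8 7
f 8 2 9
f 4 10 5
f 4 5 3
f 4 3 7
f 4 7 9
f 4 9 10
f 5 10 6
f 3 5 12
f 7 3 11
f 9 7 8
f 10 9 2
f 14 16 13
f 17 14 13
f 13 16 15
f 15 17 13
f 14 20 16
f 18 14 17
f 18 20 14
f 16 20 15
f 19 17 15
f 15 20 19
f 19 18 17
f 20 18 19
f 22 21 24
f 22 24 23
f 24 21 25
f 24 25 23
f 25 21 26
f 25 26 23
f 26 21 27
f 26 27 23
f 27 21 28
f 27 28 23
f 28 21 29
f 28 29 23
f 29 21 30
f 29 30 23
f 30 21 31
f 30 31 23
f 31 21 32
f 31 32 23
f 32 21 33
f 32 33 23
f 33 21 34
f 33 34 23
f 34 21 35
f 34 35 23
f 35 21 22
f 35 22 23
f 37 36 39
f 37 39 38
f 39 36 40
f 39 40 38
f 40 36 41
f 40 41 38
f 41 36 42
f 41 42 38
f 42 36 43
f 42 43 38
f 43 36 44
f 43 44 38
f 44 36 45
f 44 45 38
f 45 36 46
f 45 46 38
f 46 36 47
f 46 47 38
f 47 36 48
f 47 48 38
f 48 36 49
f 48 49 38
f 49 36 37
f 49 37 38



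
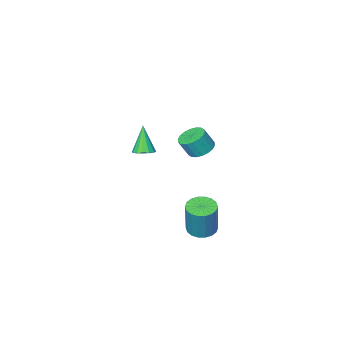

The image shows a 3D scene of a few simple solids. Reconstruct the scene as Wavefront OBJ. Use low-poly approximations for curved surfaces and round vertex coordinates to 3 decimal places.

v -2.861 -3.231 -1.241
v -2.187 -3.414 -1.611
v -1.685 -3.633 -0.588
v -2.359 -3.449 -0.219
v -2.154 -3.069 -1.554
v -1.652 -3.287 -0.531
v -2.26 -2.756 -1.435
v -1.758 -2.974 -0.412
v -2.485 -2.537 -1.277
v -1.984 -2.755 -0.255
v -2.785 -2.455 -1.113
v -2.283 -2.673 -0.09
v -3.1 -2.527 -0.974
v -2.598 -2.745 0.049
v -3.367 -2.738 -0.888
v -2.866 -2.957 0.135
v -3.535 -3.047 -0.872
v -3.033 -3.266 0.151
v -3.568 -3.393 -0.929
v -3.066 -3.611 0.094
v -3.462 -3.706 -1.048
v -2.96 -3.924 -0.025
v -3.236 -3.925 -1.205
v -2.735 -4.143 -0.183
v -2.937 -4.007 -1.37
v -2.435 -4.225 -0.347
v -2.622 -3.935 -1.509
v -2.12 -4.153 -0.486
v -2.354 -3.723 -1.595
v -1.853 -3.942 -0.572
v -0.967 -0.216 -4.935
v -0.2 0.026 -5.097
v 0.093 0.417 -3.127
v -0.673 0.176 -2.965
v -0.391 0.335 -5.13
v -0.098 0.726 -3.16
v -0.696 0.535 -5.124
v -0.403 0.926 -3.154
v -1.055 0.586 -5.081
v -0.762 0.978 -3.111
v -1.396 0.479 -5.009
v -1.103 0.87 -3.039
v -1.652 0.234 -4.922
v -1.359 0.625 -2.952
v -1.773 -0.1 -4.838
v -1.479 0.291 -2.868
v -1.733 -0.457 -4.773
v -1.44 -0.066 -2.803
v -1.542 -0.766 -4.74
v -1.249 -0.375 -2.77
v -1.237 -0.966 -4.746
v -0.944 -0.575 -2.776
v -0.878 -1.018 -4.789
v -0.585 -0.626 -2.819
v -0.537 -0.91 -4.861
v -0.244 -0.519 -2.891
v -0.281 -0.665 -4.948
v 0.012 -0.274 -2.978
v -0.161 -0.331 -5.032
v 0.133 0.06 -3.062
v 2.401 -0.256 1.88
v 2.884 -0.594 1.845
v 2.099 -0.844 3.36
v 2.98 -0.331 1.969
v 2.92 -0.049 2.069
v 2.722 0.178 2.118
v 2.438 0.288 2.104
v 2.143 0.253 2.03
v 1.918 0.081 1.916
v 1.823 -0.181 1.792
v 1.882 -0.464 1.692
v 2.08 -0.69 1.642
v 2.365 -0.801 1.657
v 2.659 -0.766 1.731
f 2 1 5
f 2 5 3
f 3 5 6
f 3 6 4
f 5 1 7
f 5 7 6
f 6 7 8
f 6 8 4
f 7 1 9
f 7 9 8
f 8 9 10
f 8 10 4
f 9 1 11
f 9 11 10
f 10 11 12
f 10 12 4
f 11 1 13
f 11 13 12
f 12 13 14
f 12 14 4
f 13 1 15
f 13 15 14
f 14 15 16
f 14 16 4
f 15 1 17
f 15 17 16
f 16 17 18
f 16 18 4
f 17 1 19
f 17 19 18
f 18 19 20
f 18 20 4
f 19 1 21
f 19 21 20
f 20 21 22
f 20 22 4
f 21 1 23
f 21 23 22
f 22 23 24
f 22 24 4
f 23 1 25
f 23 25 24
f 24 25 26
f 24 26 4
f 25 1 27
f 25 27 26
f 26 27 28
f 26 28 4
f 27 1 29
f 27 29 28
f 28 29 30
f 28 30 4
f 29 1 2
f 29 2 30
f 30 2 3
f 30 3 4
f 32 31 35
f 32 35 33
f 33 35 36
f 33 36 34
f 35 31 37
f 35 37 36
f 36 37 38
f 36 38 34
f 37 31 39
f 37 39 38
f 38 39 40
f 38 40 34
f 39 31 41
f 39 41 40
f 40 41 42
f 40 42 34
f 41 31 43
f 41 43 42
f 42 43 44
f 42 44 34
f 43 31 45
f 43 45 44
f 44 45 46
f 44 46 34
f 45 31 47
f 45 47 46
f 46 47 48
f 46 48 34
f 47 31 49
f 47 49 48
f 48 49 50
f 48 50 34
f 49 31 51
f 49 51 50
f 50 51 52
f 50 52 34
f 51 31 53
f 51 53 52
f 52 53 54
f 52 54 34
f 53 31 55
f 53 55 54
f 54 55 56
f 54 56 34
f 55 31 57
f 55 57 56
f 56 57 58
f 56 58 34
f 57 31 59
f 57 59 58
f 58 59 60
f 58 60 34
f 59 31 32
f 59 32 60
f 60 32 33
f 60 33 34
f 62 61 64
f 62 64 63
f 64 61 65
f 64 65 63
f 65 61 66
f 65 66 63
f 66 61 67
f 66 67 63
f 67 61 68
f 67 68 63
f 68 61 69
f 68 69 63
f 69 61 70
f 69 70 63
f 70 61 71
f 70 71 63
f 71 61 72
f 71 72 63
f 72 61 73
f 72 73 63
f 73 61 74
f 73 74 63
f 74 61 62
f 74 62 63



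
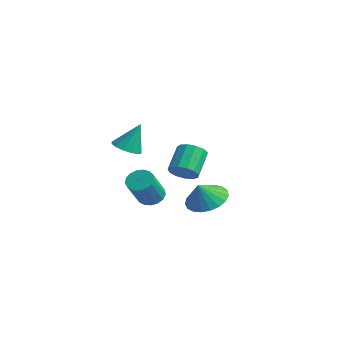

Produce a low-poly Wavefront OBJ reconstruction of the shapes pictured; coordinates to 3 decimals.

v 1.617 -3.46 0.415
v 2.254 -3.536 0.134
v 2.759 -4.535 1.543
v 2.123 -4.46 1.825
v 2.281 -3.259 0.32
v 2.786 -4.258 1.73
v 2.156 -3.028 0.529
v 2.661 -4.028 1.938
v 1.908 -2.896 0.711
v 2.413 -3.896 2.12
v 1.593 -2.894 0.826
v 2.098 -3.893 2.235
v 1.284 -3.021 0.846
v 1.789 -4.021 2.256
v 1.051 -3.249 0.768
v 1.556 -4.248 2.178
v 0.948 -3.525 0.609
v 1.453 -4.525 2.018
v 0.998 -3.787 0.406
v 1.503 -4.786 1.815
v 1.19 -3.973 0.205
v 1.695 -4.973 1.614
v 1.48 -4.042 0.052
v 1.985 -5.042 1.461
v 1.802 -3.978 -0.018
v 2.307 -4.978 1.391
v 2.081 -3.795 0.012
v 2.586 -4.795 1.421
v -1.63 -2.605 2.163
v -0.879 -2.881 2.153
v -1.37 -1.955 3.657
v -0.857 -2.503 1.984
v -1.042 -2.153 1.864
v -1.384 -1.924 1.824
v -1.792 -1.877 1.874
v -2.157 -2.025 2.002
v -2.381 -2.329 2.173
v -2.403 -2.707 2.342
v -2.218 -3.057 2.462
v -1.875 -3.287 2.502
v -1.467 -3.333 2.452
v -1.102 -3.185 2.324
v -2.311 1.255 -0.759
v -1.64 1.708 -0.787
v -2.318 2.778 0.271
v -2.989 2.325 0.299
v -1.914 1.863 -1.119
v -2.591 2.932 -0.06
v -2.314 1.824 -1.336
v -2.991 2.894 -0.277
v -2.713 1.605 -1.37
v -3.39 2.675 -0.311
v -2.984 1.275 -1.21
v -3.662 2.344 -0.151
v -3.042 0.939 -0.907
v -3.719 2.008 0.151
v -2.868 0.703 -0.557
v -3.545 1.772 0.501
v -2.517 0.642 -0.271
v -3.195 1.712 0.787
v -2.101 0.776 -0.141
v -2.778 1.846 0.918
v -1.752 1.063 -0.206
v -2.429 2.132 0.852
v -1.58 1.41 -0.447
v -2.257 2.48 0.611
v 3.159 -1.406 0.194
v 4.086 -1.88 -0.095
v 3.201 -1.954 1.226
v 4.231 -1.502 0.099
v 4.191 -1.108 0.311
v 3.972 -0.765 0.502
v 3.613 -0.533 0.639
v 3.176 -0.452 0.7
v 2.735 -0.536 0.673
v 2.368 -0.77 0.563
v 2.138 -1.114 0.39
v 2.084 -1.509 0.182
v 2.216 -1.885 -0.023
v 2.512 -2.179 -0.191
v 2.919 -2.339 -0.293
v 3.367 -2.338 -0.31
v 3.78 -2.175 -0.24
f 2 1 5
f 2 5 3
f 3 5 6
f 3 6 4
f 5 1 7
f 5 7 6
f 6 7 8
f 6 8 4
f 7 1 9
f 7 9 8
f 8 9 10
f 8 10 4
f 9 1 11
f 9 11 10
f 10 11 12
f 10 12 4
f 11 1 13
f 11 13 12
f 12 13 14
f 12 14 4
f 13 1 15
f 13 15 14
f 14 15 16
f 14 16 4
f 15 1 17
f 15 17 16
f 16 17 18
f 16 18 4
f 17 1 19
f 17 19 18
f 18 19 20
f 18 20 4
f 19 1 21
f 19 21 20
f 20 21 22
f 20 22 4
f 21 1 23
f 21 23 22
f 22 23 24
f 22 24 4
f 23 1 25
f 23 25 24
f 24 25 26
f 24 26 4
f 25 1 27
f 25 27 26
f 26 27 28
f 26 28 4
f 27 1 2
f 27 2 28
f 28 2 3
f 28 3 4
f 30 29 32
f 30 32 31
f 32 29 33
f 32 33 31
f 33 29 34
f 33 34 31
f 34 29 35
f 34 35 31
f 35 29 36
f 35 36 31
f 36 29 37
f 36 37 31
f 37 29 38
f 37 38 31
f 38 29 39
f 38 39 31
f 39 29 40
f 39 40 31
f 40 29 41
f 40 41 31
f 41 29 42
f 41 42 31
f 42 29 30
f 42 30 31
f 44 43 47
f 44 47 45
f 45 47 48
f 45 48 46
f 47 43 49
f 47 49 48
f 48 49 50
f 48 50 46
f 49 43 51
f 49 51 50
f 50 51 52
f 50 52 46
f 51 43 53
f 51 53 52
f 52 53 54
f 52 54 46
f 53 43 55
f 53 55 54
f 54 55 56
f 54 56 46
f 55 43 57
f 55 57 56
f 56 57 58
f 56 58 46
f 57 43 59
f 57 59 58
f 58 59 60
f 58 60 46
f 59 43 61
f 59 61 60
f 60 61 62
f 60 62 46
f 61 43 63
f 61 63 62
f 62 63 64
f 62 64 46
f 63 43 65
f 63 65 64
f 64 65 66
f 64 66 46
f 65 43 44
f 65 44 66
f 66 44 45
f 66 45 46
f 68 67 70
f 68 70 69
f 70 67 71
f 70 71 69
f 71 67 72
f 71 72 69
f 72 67 73
f 72 73 69
f 73 67 74
f 73 74 69
f 74 67 75
f 74 75 69
f 75 67 76
f 75 76 69
f 76 67 77
f 76 77 69
f 77 67 78
f 77 78 69
f 78 67 79
f 78 79 69
f 79 67 80
f 79 80 69
f 80 67 81
f 80 81 69
f 81 67 82
f 81 82 69
f 82 67 83
f 82 83 69
f 83 67 68
f 83 68 69



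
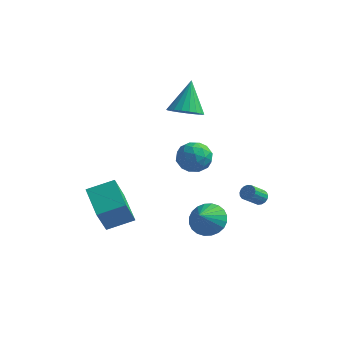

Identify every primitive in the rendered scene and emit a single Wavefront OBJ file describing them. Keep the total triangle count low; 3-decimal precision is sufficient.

v -3.426 -1.513 -2.822
v -3.492 -2.495 -1.012
v -2.163 -0.628 -2.296
v -2.228 -1.61 -0.486
v -2.152 -2.91 -3.534
v -2.217 -3.892 -1.724
v -0.888 -2.025 -3.008
v -0.954 -3.007 -1.198
v 2.382 0.003 -3.394
v 3.073 0.547 -2.785
v 2.298 -1.043 -2.366
v 2.708 0.704 -2.655
v 2.294 0.754 -2.637
v 1.893 0.69 -2.735
v 1.567 0.521 -2.933
v 1.364 0.274 -3.202
v 1.317 -0.015 -3.499
v 1.431 -0.301 -3.781
v 1.691 -0.541 -4.004
v 2.055 -0.698 -4.134
v 2.469 -0.748 -4.151
v 2.87 -0.684 -4.054
v 3.196 -0.515 -3.856
v 3.399 -0.267 -3.587
v 3.446 0.022 -3.29
v 3.332 0.308 -3.008
v -0.17 3.845 -1.116
v 0.362 3.75 -0.189
v 0.338 2.25 -1.571
v 0.87 2.155 -0.644
v -0.202 2.175 -0.648
v -0.516 3.161 -0.366
v 1.216 2.839 -1.394
v 0.902 3.825 -1.112
v 1.219 3.128 -0.361
v 0.342 2.718 0.1
v 0.358 3.282 -1.86
v -0.519 2.872 -1.399
v 0.051 3.938 -0.612
v 0.649 2.062 -1.148
v 0.018 2.074 -1.15
v 0.331 2.018 -0.605
v -0.465 3.591 -0.717
v -0.152 3.535 -0.172
v -0.484 2.609 -0.442
v 0.852 2.465 -1.588
v 1.165 2.409 -1.043
v 0.369 3.982 -1.155
v 0.682 3.926 -0.61
v 1.184 3.391 -1.318
v 0.868 3.516 -0.169
v 1.166 2.579 -0.436
v 1.37 2.981 -0.877
v 1.185 3.561 -0.711
v 0.352 3.275 0.102
v 0.651 2.337 -0.165
v 0.02 2.349 -0.167
v -0.164 2.929 -0.002
v 0.856 2.91 0.001
v 0.049 3.663 -1.595
v 0.348 2.725 -1.862
v 0.864 3.071 -1.758
v 0.68 3.651 -1.593
v -0.466 3.421 -1.324
v -0.168 2.484 -1.591
v -0.485 2.439 -1.049
v -0.67 3.019 -0.883
v -0.156 3.09 -1.761
v 4.103 3.195 -3.233
v 4.507 2.896 -3.32
v 4.081 2.086 -2.513
v 3.677 2.385 -2.427
v 4.579 3.04 -3.137
v 4.153 2.23 -2.33
v 4.543 3.22 -2.976
v 4.117 2.41 -2.169
v 4.405 3.394 -2.874
v 3.979 2.584 -2.067
v 4.198 3.522 -2.854
v 3.773 2.713 -2.047
v 3.97 3.576 -2.921
v 3.544 2.766 -2.115
v 3.772 3.542 -3.06
v 3.346 2.732 -2.253
v 3.65 3.428 -3.238
v 3.224 2.619 -2.431
v 3.631 3.262 -3.416
v 3.205 2.452 -2.609
v 3.721 3.079 -3.551
v 3.295 2.27 -2.744
v 3.898 2.924 -3.614
v 3.472 2.114 -2.807
v 4.122 2.83 -3.589
v 3.696 2.02 -2.782
v 4.342 2.82 -3.483
v 3.916 2.01 -2.677
v 0.026 2.509 2.89
v 0.533 1.82 3.447
v -0.146 3.771 4.61
v 0.848 2.064 3.3
v 1.02 2.384 3.082
v 1.021 2.726 2.831
v 0.85 3.03 2.59
v 0.536 3.244 2.401
v 0.134 3.331 2.297
v -0.286 3.276 2.296
v -0.653 3.088 2.397
v -0.902 2.8 2.583
v -0.99 2.461 2.823
v -0.903 2.131 3.075
v -0.655 1.866 3.294
v -0.289 1.712 3.444
v 0.131 1.696 3.498
f 2 4 1
f 5 2 1
f 1 4 3
f 3 5 1
f 2 8 4
f 6 2 5
f 6 8 2
f 4 8 3
f 7 5 3
f 3 8 7
f 7 6 5
f 8 6 7
f 10 9 12
f 10 12 11
f 12 9 13
f 12 13 11
f 13 9 14
f 13 14 11
f 14 9 15
f 14 15 11
f 15 9 16
f 15 16 11
f 16 9 17
f 16 17 11
f 17 9 18
f 17 18 11
f 18 9 19
f 18 19 11
f 19 9 20
f 19 20 11
f 20 9 21
f 20 21 11
f 21 9 22
f 21 22 11
f 22 9 23
f 22 23 11
f 23 9 24
f 23 24 11
f 24 9 25
f 24 25 11
f 25 9 26
f 25 26 11
f 26 9 10
f 26 10 11
f 27 64 43
f 64 38 67
f 43 67 32
f 64 67 43
f 27 43 39
f 43 32 44
f 39 44 28
f 43 44 39
f 27 39 48
f 39 28 49
f 48 49 34
f 39 49 48
f 27 48 60
f 48 34 63
f 60 63 37
f 48 63 60
f 27 60 64
f 60 37 68
f 64 68 38
f 60 68 64
f 28 44 55
f 44 32 58
f 55 58 36
f 44 58 55
f 32 67 45
f 67 38 66
f 45 66 31
f 67 66 45
f 38 68 65
f 68 37 61
f 65 61 29
f 68 61 65
f 37 63 62
f 63 34 50
f 62 50 33
f 63 50 62
f 34 49 54
f 49 28 51
f 54 51 35
f 49 51 54
f 30 56 42
f 56 36 57
f 42 57 31
f 56 57 42
f 30 42 40
f 42 31 41
f 40 41 29
f 42 41 40
f 30 40 47
f 40 29 46
f 47 46 33
f 40 46 47
f 30 47 52
f 47 33 53
f 52 53 35
f 47 53 52
f 30 52 56
f 52 35 59
f 56 59 36
f 52 59 56
f 31 57 45
f 57 36 58
f 45 58 32
f 57 58 45
f 29 41 65
f 41 31 66
f 65 66 38
f 41 66 65
f 33 46 62
f 46 29 61
f 62 61 37
f 46 61 62
f 35 53 54
f 53 33 50
f 54 50 34
f 53 50 54
f 36 59 55
f 59 35 51
f 55 51 28
f 59 51 55
f 70 69 73
f 70 73 71
f 71 73 74
f 71 74 72
f 73 69 75
f 73 75 74
f 74 75 76
f 74 76 72
f 75 69 77
f 75 77 76
f 76 77 78
f 76 78 72
f 77 69 79
f 77 79 78
f 78 79 80
f 78 80 72
f 79 69 81
f 79 81 80
f 80 81 82
f 80 82 72
f 81 69 83
f 81 83 82
f 82 83 84
f 82 84 72
f 83 69 85
f 83 85 84
f 84 85 86
f 84 86 72
f 85 69 87
f 85 87 86
f 86 87 88
f 86 88 72
f 87 69 89
f 87 89 88
f 88 89 90
f 88 90 72
f 89 69 91
f 89 91 90
f 90 91 92
f 90 92 72
f 91 69 93
f 91 93 92
f 92 93 94
f 92 94 72
f 93 69 95
f 93 95 94
f 94 95 96
f 94 96 72
f 95 69 70
f 95 70 96
f 96 70 71
f 96 71 72
f 98 97 100
f 98 100 99
f 100 97 101
f 100 101 99
f 101 97 102
f 101 102 99
f 102 97 103
f 102 103 99
f 103 97 104
f 103 104 99
f 104 97 105
f 104 105 99
f 105 97 106
f 105 106 99
f 106 97 107
f 106 107 99
f 107 97 108
f 107 108 99
f 108 97 109
f 108 109 99
f 109 97 110
f 109 110 99
f 110 97 111
f 110 111 99
f 111 97 112
f 111 112 99
f 112 97 113
f 112 113 99
f 113 97 98
f 113 98 99



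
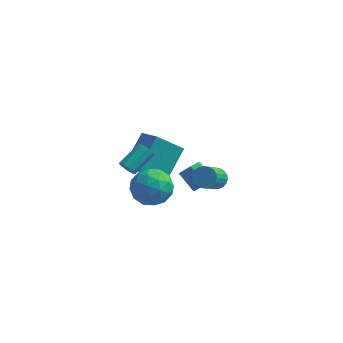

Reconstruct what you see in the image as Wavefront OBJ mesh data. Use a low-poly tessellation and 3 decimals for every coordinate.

v -1.373 0.577 -1.959
v -1.105 0.676 -2.382
v -0.459 1.822 -1.703
v -0.727 1.723 -1.281
v -1.407 0.85 -2.388
v -0.761 1.996 -1.71
v -1.693 0.896 -2.194
v -1.048 2.043 -1.516
v -1.829 0.793 -1.89
v -1.184 1.939 -1.212
v -1.752 0.589 -1.618
v -1.107 1.735 -0.94
v -1.497 0.379 -1.506
v -0.852 1.525 -0.828
v -1.184 0.261 -1.606
v -0.539 1.408 -0.927
v -0.959 0.292 -1.871
v -0.314 1.438 -1.192
v -0.928 0.455 -2.177
v -0.283 1.602 -1.499
v 0.52 0.526 -2.526
v 1.2 -0.192 -1.989
v -0.86 -0.648 -2.351
v -0.18 -1.366 -1.814
v -0.481 -0.4 -1.321
v 0.372 0.325 -1.429
v -0.032 -1.165 -2.911
v 0.821 -0.44 -3.019
v 0.858 -1.237 -2.226
v 0.581 -0.764 -1.244
v -0.241 -0.076 -3.096
v -0.518 0.397 -2.114
v 0.981 0.27 -2.273
v -0.641 -1.11 -2.067
v -0.818 -0.543 -1.777
v -0.418 -0.965 -1.461
v 0.495 0.574 -1.944
v 0.894 0.152 -1.628
v -0.094 0.03 -1.236
v -0.554 -0.992 -2.712
v -0.155 -1.414 -2.396
v 0.758 0.125 -2.879
v 1.158 -0.297 -2.563
v 0.434 -0.87 -3.104
v 1.18 -0.766 -2.097
v 0.369 -1.456 -1.994
v 0.456 -1.339 -2.638
v 0.957 -0.912 -2.702
v 1.017 -0.488 -1.519
v 0.206 -1.179 -1.416
v 0.029 -0.611 -1.127
v 0.53 -0.184 -1.19
v 0.816 -1.103 -1.659
v 0.134 0.339 -2.924
v -0.677 -0.352 -2.821
v -0.19 -0.656 -3.15
v 0.311 -0.229 -3.213
v -0.029 0.616 -2.346
v -0.84 -0.074 -2.243
v -0.617 0.072 -1.638
v -0.116 0.499 -1.702
v -0.476 0.263 -2.681
v 2.687 -0.206 -1.596
v 3.081 0.201 -1.4
v 2.228 0.674 -0.667
v 1.833 0.266 -0.864
v 2.847 0.346 -1.767
v 1.993 0.819 -1.034
v 2.518 0.168 -2.034
v 1.665 0.641 -1.301
v 2.289 -0.23 -2.045
v 1.436 0.243 -1.312
v 2.292 -0.614 -1.793
v 1.439 -0.141 -1.06
v 2.527 -0.759 -1.426
v 1.673 -0.286 -0.693
v 2.855 -0.581 -1.159
v 2.002 -0.108 -0.426
v 3.084 -0.183 -1.148
v 2.231 0.29 -0.415
v -1.169 1.854 -3.05
v -0.714 3.446 -1.694
v -2.172 2.589 -3.576
v -1.717 4.18 -2.22
v 0.017 2.58 -4.3
v 0.472 4.171 -2.944
v -0.986 3.314 -4.826
v -0.531 4.906 -3.47
v 3.587 -1.557 0.282
v 3.826 -1.942 -0.111
v 3.612 -3.129 0.926
v 3.373 -2.743 1.318
v 4.027 -1.867 0.017
v 3.813 -3.054 1.053
v 4.151 -1.738 0.19
v 3.938 -2.925 1.227
v 4.178 -1.578 0.379
v 3.965 -2.764 1.416
v 4.103 -1.414 0.552
v 3.89 -2.6 1.588
v 3.939 -1.274 0.677
v 3.725 -2.461 1.714
v 3.713 -1.184 0.735
v 3.5 -2.371 1.771
v 3.466 -1.158 0.714
v 3.253 -2.345 1.75
v 3.24 -1.201 0.618
v 3.026 -2.387 1.654
v 3.073 -1.305 0.464
v 2.86 -2.492 1.5
v 2.996 -1.453 0.279
v 2.782 -2.64 1.315
v 3.02 -1.619 0.094
v 2.807 -2.806 1.13
v 3.143 -1.774 -0.058
v 2.929 -2.961 0.978
v 3.342 -1.891 -0.152
v 3.129 -3.078 0.885
v 3.584 -1.951 -0.17
v 3.37 -3.138 0.866
f 2 1 5
f 2 5 3
f 3 5 6
f 3 6 4
f 5 1 7
f 5 7 6
f 6 7 8
f 6 8 4
f 7 1 9
f 7 9 8
f 8 9 10
f 8 10 4
f 9 1 11
f 9 11 10
f 10 11 12
f 10 12 4
f 11 1 13
f 11 13 12
f 12 13 14
f 12 14 4
f 13 1 15
f 13 15 14
f 14 15 16
f 14 16 4
f 15 1 17
f 15 17 16
f 16 17 18
f 16 18 4
f 17 1 19
f 17 19 18
f 18 19 20
f 18 20 4
f 19 1 2
f 19 2 20
f 20 2 3
f 20 3 4
f 21 58 37
f 58 32 61
f 37 61 26
f 58 61 37
f 21 37 33
f 37 26 38
f 33 38 22
f 37 38 33
f 21 33 42
f 33 22 43
f 42 43 28
f 33 43 42
f 21 42 54
f 42 28 57
f 54 57 31
f 42 57 54
f 21 54 58
f 54 31 62
f 58 62 32
f 54 62 58
f 22 38 49
f 38 26 52
f 49 52 30
f 38 52 49
f 26 61 39
f 61 32 60
f 39 60 25
f 61 60 39
f 32 62 59
f 62 31 55
f 59 55 23
f 62 55 59
f 31 57 56
f 57 28 44
f 56 44 27
f 57 44 56
f 28 43 48
f 43 22 45
f 48 45 29
f 43 45 48
f 24 50 36
f 50 30 51
f 36 51 25
f 50 51 36
f 24 36 34
f 36 25 35
f 34 35 23
f 36 35 34
f 24 34 41
f 34 23 40
f 41 40 27
f 34 40 41
f 24 41 46
f 41 27 47
f 46 47 29
f 41 47 46
f 24 46 50
f 46 29 53
f 50 53 30
f 46 53 50
f 25 51 39
f 51 30 52
f 39 52 26
f 51 52 39
f 23 35 59
f 35 25 60
f 59 60 32
f 35 60 59
f 27 40 56
f 40 23 55
f 56 55 31
f 40 55 56
f 29 47 48
f 47 27 44
f 48 44 28
f 47 44 48
f 30 53 49
f 53 29 45
f 49 45 22
f 53 45 49
f 64 63 67
f 64 67 65
f 65 67 68
f 65 68 66
f 67 63 69
f 67 69 68
f 68 69 70
f 68 70 66
f 69 63 71
f 69 71 70
f 70 71 72
f 70 72 66
f 71 63 73
f 71 73 72
f 72 73 74
f 72 74 66
f 73 63 75
f 73 75 74
f 74 75 76
f 74 76 66
f 75 63 77
f 75 77 76
f 76 77 78
f 76 78 66
f 77 63 79
f 77 79 78
f 78 79 80
f 78 80 66
f 79 63 64
f 79 64 80
f 80 64 65
f 80 65 66
f 82 84 81
f 85 82 81
f 81 84 83
f 83 85 81
f 82 88 84
f 86 82 85
f 86 88 82
f 84 88 83
f 87 85 83
f 83 88 87
f 87 86 85
f 88 86 87
f 90 89 93
f 90 93 91
f 91 93 94
f 91 94 92
f 93 89 95
f 93 95 94
f 94 95 96
f 94 96 92
f 95 89 97
f 95 97 96
f 96 97 98
f 96 98 92
f 97 89 99
f 97 99 98
f 98 99 100
f 98 100 92
f 99 89 101
f 99 101 100
f 100 101 102
f 100 102 92
f 101 89 103
f 101 103 102
f 102 103 104
f 102 104 92
f 103 89 105
f 103 105 104
f 104 105 106
f 104 106 92
f 105 89 107
f 105 107 106
f 106 107 108
f 106 108 92
f 107 89 109
f 107 109 108
f 108 109 110
f 108 110 92
f 109 89 111
f 109 111 110
f 110 111 112
f 110 112 92
f 111 89 113
f 111 113 112
f 112 113 114
f 112 114 92
f 113 89 115
f 113 115 114
f 114 115 116
f 114 116 92
f 115 89 117
f 115 117 116
f 116 117 118
f 116 118 92
f 117 89 119
f 117 119 118
f 118 119 120
f 118 120 92
f 119 89 90
f 119 90 120
f 120 90 91
f 120 91 92



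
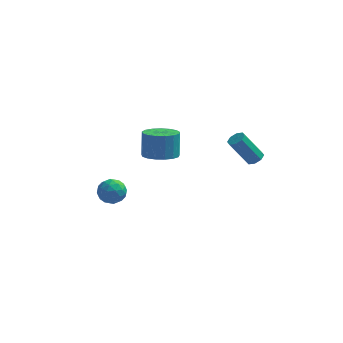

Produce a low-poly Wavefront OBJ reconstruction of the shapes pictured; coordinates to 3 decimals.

v -4.026 1.571 -1.685
v -3.178 1.419 -1.674
v -4.242 0.321 -2.266
v -3.394 0.169 -2.255
v -3.836 0.2 -1.515
v -3.702 0.972 -1.156
v -3.718 0.768 -2.784
v -3.584 1.54 -2.425
v -2.987 0.923 -2.353
v -3.06 0.572 -1.569
v -4.36 1.168 -2.371
v -4.433 0.817 -1.587
v -3.583 1.605 -1.629
v -3.837 0.135 -2.311
v -4.097 0.153 -1.876
v -3.598 0.064 -1.87
v -3.892 1.342 -1.325
v -3.393 1.253 -1.318
v -3.78 0.536 -1.224
v -4.027 0.487 -2.622
v -3.528 0.398 -2.615
v -3.822 1.676 -2.07
v -3.323 1.587 -2.064
v -3.64 1.204 -2.716
v -2.972 1.224 -2.021
v -3.099 0.489 -2.362
v -3.289 0.841 -2.673
v -3.211 1.295 -2.463
v -3.015 1.017 -1.56
v -3.142 0.283 -1.901
v -3.402 0.3 -1.467
v -3.324 0.755 -1.256
v -2.903 0.726 -1.959
v -4.278 1.457 -2.039
v -4.405 0.723 -2.38
v -4.096 0.985 -2.684
v -4.018 1.44 -2.473
v -4.321 1.251 -1.578
v -4.448 0.516 -1.919
v -4.209 0.445 -1.477
v -4.131 0.899 -1.267
v -4.517 1.014 -1.981
v 3.777 2.186 0.695
v 4.069 2.583 0.938
v 3.056 2.371 2.507
v 2.763 1.974 2.265
v 3.73 2.732 0.739
v 2.716 2.52 2.308
v 3.418 2.561 0.514
v 2.404 2.349 2.083
v 3.316 2.17 0.396
v 2.302 1.958 1.965
v 3.484 1.789 0.453
v 2.471 1.577 2.022
v 3.824 1.64 0.652
v 2.81 1.428 2.221
v 4.136 1.811 0.877
v 3.122 1.599 2.446
v 4.238 2.202 0.995
v 3.224 1.99 2.564
v -0.688 -1.148 2.668
v 0.251 -0.872 2.614
v 0.187 -0.376 4.039
v -0.752 -0.652 4.092
v 0.014 -0.493 2.471
v -0.05 0.003 3.896
v -0.384 -0.264 2.374
v -0.448 0.232 3.799
v -0.851 -0.237 2.344
v -0.915 0.258 3.768
v -1.281 -0.42 2.388
v -1.345 0.076 3.812
v -1.575 -0.769 2.496
v -1.639 -0.273 3.921
v -1.666 -1.204 2.643
v -1.73 -0.709 4.068
v -1.533 -1.627 2.796
v -1.597 -1.132 4.221
v -1.206 -1.94 2.92
v -1.27 -1.445 4.345
v -0.761 -2.072 2.986
v -0.825 -1.576 4.411
v -0.299 -1.992 2.979
v -0.363 -1.496 4.403
v 0.074 -1.718 2.9
v 0.01 -1.223 4.325
v 0.273 -1.314 2.768
v 0.209 -0.818 4.193
f 1 38 17
f 38 12 41
f 17 41 6
f 38 41 17
f 1 17 13
f 17 6 18
f 13 18 2
f 17 18 13
f 1 13 22
f 13 2 23
f 22 23 8
f 13 23 22
f 1 22 34
f 22 8 37
f 34 37 11
f 22 37 34
f 1 34 38
f 34 11 42
f 38 42 12
f 34 42 38
f 2 18 29
f 18 6 32
f 29 32 10
f 18 32 29
f 6 41 19
f 41 12 40
f 19 40 5
f 41 40 19
f 12 42 39
f 42 11 35
f 39 35 3
f 42 35 39
f 11 37 36
f 37 8 24
f 36 24 7
f 37 24 36
f 8 23 28
f 23 2 25
f 28 25 9
f 23 25 28
f 4 30 16
f 30 10 31
f 16 31 5
f 30 31 16
f 4 16 14
f 16 5 15
f 14 15 3
f 16 15 14
f 4 14 21
f 14 3 20
f 21 20 7
f 14 20 21
f 4 21 26
f 21 7 27
f 26 27 9
f 21 27 26
f 4 26 30
f 26 9 33
f 30 33 10
f 26 33 30
f 5 31 19
f 31 10 32
f 19 32 6
f 31 32 19
f 3 15 39
f 15 5 40
f 39 40 12
f 15 40 39
f 7 20 36
f 20 3 35
f 36 35 11
f 20 35 36
f 9 27 28
f 27 7 24
f 28 24 8
f 27 24 28
f 10 33 29
f 33 9 25
f 29 25 2
f 33 25 29
f 44 43 47
f 44 47 45
f 45 47 48
f 45 48 46
f 47 43 49
f 47 49 48
f 48 49 50
f 48 50 46
f 49 43 51
f 49 51 50
f 50 51 52
f 50 52 46
f 51 43 53
f 51 53 52
f 52 53 54
f 52 54 46
f 53 43 55
f 53 55 54
f 54 55 56
f 54 56 46
f 55 43 57
f 55 57 56
f 56 57 58
f 56 58 46
f 57 43 59
f 57 59 58
f 58 59 60
f 58 60 46
f 59 43 44
f 59 44 60
f 60 44 45
f 60 45 46
f 62 61 65
f 62 65 63
f 63 65 66
f 63 66 64
f 65 61 67
f 65 67 66
f 66 67 68
f 66 68 64
f 67 61 69
f 67 69 68
f 68 69 70
f 68 70 64
f 69 61 71
f 69 71 70
f 70 71 72
f 70 72 64
f 71 61 73
f 71 73 72
f 72 73 74
f 72 74 64
f 73 61 75
f 73 75 74
f 74 75 76
f 74 76 64
f 75 61 77
f 75 77 76
f 76 77 78
f 76 78 64
f 77 61 79
f 77 79 78
f 78 79 80
f 78 80 64
f 79 61 81
f 79 81 80
f 80 81 82
f 80 82 64
f 81 61 83
f 81 83 82
f 82 83 84
f 82 84 64
f 83 61 85
f 83 85 84
f 84 85 86
f 84 86 64
f 85 61 87
f 85 87 86
f 86 87 88
f 86 88 64
f 87 61 62
f 87 62 88
f 88 62 63
f 88 63 64



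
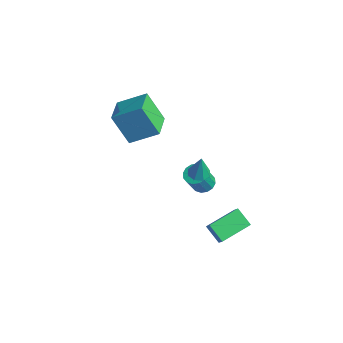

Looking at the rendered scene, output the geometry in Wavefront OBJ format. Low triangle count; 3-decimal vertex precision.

v -2.127 -0.799 2.09
v -3.085 -1.291 3.916
v -3.392 0.485 1.772
v -4.35 -0.008 3.598
v -1.05 0.488 3.002
v -2.008 -0.005 4.828
v -2.315 1.771 2.684
v -3.273 1.279 4.51
v 3.05 0.046 3.012
v 3.652 -0.118 2.928
v 3.25 0.054 4.428
v 3.591 0.36 2.934
v 3.212 0.654 2.986
v 2.739 0.592 3.053
v 2.448 0.21 3.096
v 2.509 -0.268 3.09
v 2.888 -0.562 3.038
v 3.361 -0.5 2.971
v 1.355 1.689 -0.247
v 1.915 2.085 -0.109
v 2.086 1.366 1.265
v 1.525 0.971 1.127
v 1.634 2.272 0.023
v 1.805 1.553 1.397
v 1.278 2.302 0.083
v 1.449 1.583 1.457
v 0.943 2.168 0.055
v 1.113 1.449 1.429
v 0.718 1.906 -0.055
v 0.888 1.187 1.319
v 0.663 1.586 -0.215
v 0.834 0.867 1.159
v 0.794 1.294 -0.385
v 0.965 0.575 0.989
v 1.075 1.107 -0.517
v 1.246 0.388 0.857
v 1.431 1.077 -0.577
v 1.602 0.358 0.797
v 1.767 1.211 -0.549
v 1.937 0.492 0.825
v 1.992 1.473 -0.439
v 2.162 0.754 0.935
v 2.046 1.793 -0.279
v 2.217 1.074 1.095
v 2.96 1.565 -4.46
v 1.948 1.451 -3.718
v 3.068 3.472 -4.019
v 2.056 3.357 -3.277
v 3.524 1.363 -3.723
v 2.512 1.248 -2.981
v 3.632 3.269 -3.282
v 2.62 3.155 -2.54
f 2 4 1
f 5 2 1
f 1 4 3
f 3 5 1
f 2 8 4
f 6 2 5
f 6 8 2
f 4 8 3
f 7 5 3
f 3 8 7
f 7 6 5
f 8 6 7
f 10 9 12
f 10 12 11
f 12 9 13
f 12 13 11
f 13 9 14
f 13 14 11
f 14 9 15
f 14 15 11
f 15 9 16
f 15 16 11
f 16 9 17
f 16 17 11
f 17 9 18
f 17 18 11
f 18 9 10
f 18 10 11
f 20 19 23
f 20 23 21
f 21 23 24
f 21 24 22
f 23 19 25
f 23 25 24
f 24 25 26
f 24 26 22
f 25 19 27
f 25 27 26
f 26 27 28
f 26 28 22
f 27 19 29
f 27 29 28
f 28 29 30
f 28 30 22
f 29 19 31
f 29 31 30
f 30 31 32
f 30 32 22
f 31 19 33
f 31 33 32
f 32 33 34
f 32 34 22
f 33 19 35
f 33 35 34
f 34 35 36
f 34 36 22
f 35 19 37
f 35 37 36
f 36 37 38
f 36 38 22
f 37 19 39
f 37 39 38
f 38 39 40
f 38 40 22
f 39 19 41
f 39 41 40
f 40 41 42
f 40 42 22
f 41 19 43
f 41 43 42
f 42 43 44
f 42 44 22
f 43 19 20
f 43 20 44
f 44 20 21
f 44 21 22
f 46 48 45
f 49 46 45
f 45 48 47
f 47 49 45
f 46 52 48
f 50 46 49
f 50 52 46
f 48 52 47
f 51 49 47
f 47 52 51
f 51 50 49
f 52 50 51



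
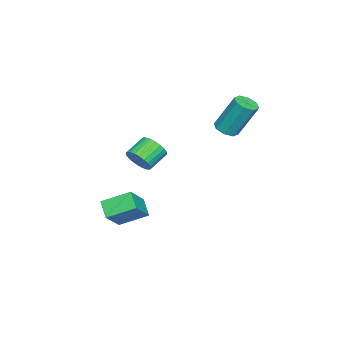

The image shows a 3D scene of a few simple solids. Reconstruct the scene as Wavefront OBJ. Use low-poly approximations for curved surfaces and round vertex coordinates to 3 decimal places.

v -2.633 2.116 0.818
v -2.024 2.231 0.798
v -2.138 3.138 2.542
v -2.747 3.024 2.562
v -2.281 2.578 0.601
v -2.395 3.485 2.345
v -2.744 2.654 0.53
v -2.858 3.562 2.275
v -3.142 2.416 0.629
v -3.256 3.323 2.373
v -3.242 2.002 0.838
v -3.356 2.909 2.582
v -2.985 1.655 1.035
v -3.099 2.562 2.779
v -2.522 1.578 1.105
v -2.636 2.486 2.85
v -2.124 1.817 1.007
v -2.238 2.724 2.751
v 3.534 0.417 1.527
v 3.772 0.152 2.107
v 2.923 0.537 2.632
v 2.686 0.803 2.053
v 3.884 0.392 2.11
v 3.035 0.778 2.636
v 3.942 0.637 2.025
v 3.093 1.022 2.551
v 3.938 0.848 1.865
v 3.09 1.233 2.39
v 3.873 0.994 1.653
v 3.024 1.379 2.178
v 3.757 1.051 1.422
v 2.908 1.437 1.947
v 3.606 1.013 1.207
v 2.757 1.398 1.732
v 3.445 0.883 1.04
v 2.596 1.269 1.566
v 3.297 0.683 0.948
v 2.448 1.068 1.473
v 3.185 0.442 0.944
v 2.336 0.828 1.47
v 3.127 0.198 1.029
v 2.278 0.583 1.555
v 3.13 -0.013 1.19
v 2.282 0.372 1.715
v 3.196 -0.159 1.402
v 2.347 0.226 1.927
v 3.312 -0.217 1.633
v 2.463 0.169 2.158
v 3.463 -0.178 1.848
v 2.614 0.207 2.373
v 3.624 -0.049 2.014
v 2.775 0.337 2.54
v 1.262 -1.711 -3.045
v 0.838 -0.465 -2.413
v 1.871 -1.209 -3.626
v 1.448 0.037 -2.994
v 2.352 -1.857 -2.026
v 1.929 -0.611 -1.394
v 2.962 -1.355 -2.607
v 2.538 -0.109 -1.975
f 2 1 5
f 2 5 3
f 3 5 6
f 3 6 4
f 5 1 7
f 5 7 6
f 6 7 8
f 6 8 4
f 7 1 9
f 7 9 8
f 8 9 10
f 8 10 4
f 9 1 11
f 9 11 10
f 10 11 12
f 10 12 4
f 11 1 13
f 11 13 12
f 12 13 14
f 12 14 4
f 13 1 15
f 13 15 14
f 14 15 16
f 14 16 4
f 15 1 17
f 15 17 16
f 16 17 18
f 16 18 4
f 17 1 2
f 17 2 18
f 18 2 3
f 18 3 4
f 20 19 23
f 20 23 21
f 21 23 24
f 21 24 22
f 23 19 25
f 23 25 24
f 24 25 26
f 24 26 22
f 25 19 27
f 25 27 26
f 26 27 28
f 26 28 22
f 27 19 29
f 27 29 28
f 28 29 30
f 28 30 22
f 29 19 31
f 29 31 30
f 30 31 32
f 30 32 22
f 31 19 33
f 31 33 32
f 32 33 34
f 32 34 22
f 33 19 35
f 33 35 34
f 34 35 36
f 34 36 22
f 35 19 37
f 35 37 36
f 36 37 38
f 36 38 22
f 37 19 39
f 37 39 38
f 38 39 40
f 38 40 22
f 39 19 41
f 39 41 40
f 40 41 42
f 40 42 22
f 41 19 43
f 41 43 42
f 42 43 44
f 42 44 22
f 43 19 45
f 43 45 44
f 44 45 46
f 44 46 22
f 45 19 47
f 45 47 46
f 46 47 48
f 46 48 22
f 47 19 49
f 47 49 48
f 48 49 50
f 48 50 22
f 49 19 51
f 49 51 50
f 50 51 52
f 50 52 22
f 51 19 20
f 51 20 52
f 52 20 21
f 52 21 22
f 54 56 53
f 57 54 53
f 53 56 55
f 55 57 53
f 54 60 56
f 58 54 57
f 58 60 54
f 56 60 55
f 59 57 55
f 55 60 59
f 59 58 57
f 60 58 59

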